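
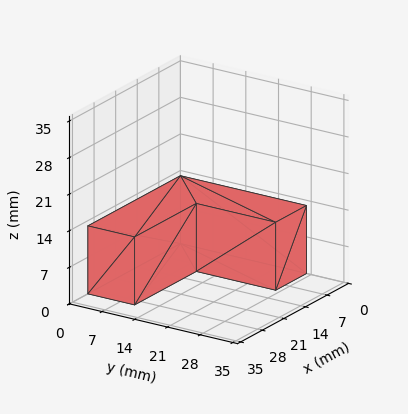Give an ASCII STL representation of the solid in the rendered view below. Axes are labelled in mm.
Reading the render: the shape is an L-shaped prism: outer 30 × 27 mm, arm thicknesses ≈ 10 mm (horizontal) and 10 mm (vertical), extruded 13 mm in z (dimensions read to the nearest mm from the axis ticks). For the STL, each face is triangulated and given an outward normal.

solid part
  facet normal 0.0000 0.0000 -1.0000
    outer loop
      vertex 30.000 10.000 0.000
      vertex 30.000 0.000 0.000
      vertex 0.000 0.000 0.000
    endloop
  endfacet
  facet normal 0.0000 0.0000 -1.0000
    outer loop
      vertex 10.000 10.000 0.000
      vertex 30.000 10.000 0.000
      vertex 0.000 0.000 0.000
    endloop
  endfacet
  facet normal 0.0000 0.0000 -1.0000
    outer loop
      vertex 10.000 27.000 0.000
      vertex 10.000 10.000 0.000
      vertex 0.000 0.000 0.000
    endloop
  endfacet
  facet normal 0.0000 0.0000 -1.0000
    outer loop
      vertex 0.000 27.000 0.000
      vertex 10.000 27.000 0.000
      vertex 0.000 0.000 0.000
    endloop
  endfacet
  facet normal 0.0000 0.0000 1.0000
    outer loop
      vertex 0.000 0.000 13.000
      vertex 30.000 0.000 13.000
      vertex 30.000 10.000 13.000
    endloop
  endfacet
  facet normal 0.0000 0.0000 1.0000
    outer loop
      vertex 0.000 0.000 13.000
      vertex 30.000 10.000 13.000
      vertex 10.000 10.000 13.000
    endloop
  endfacet
  facet normal 0.0000 0.0000 1.0000
    outer loop
      vertex 0.000 0.000 13.000
      vertex 10.000 10.000 13.000
      vertex 10.000 27.000 13.000
    endloop
  endfacet
  facet normal 0.0000 0.0000 1.0000
    outer loop
      vertex 0.000 0.000 13.000
      vertex 10.000 27.000 13.000
      vertex 0.000 27.000 13.000
    endloop
  endfacet
  facet normal 0.0000 -1.0000 0.0000
    outer loop
      vertex 0.000 0.000 0.000
      vertex 30.000 0.000 0.000
      vertex 30.000 0.000 13.000
    endloop
  endfacet
  facet normal 0.0000 -1.0000 0.0000
    outer loop
      vertex 0.000 0.000 0.000
      vertex 30.000 0.000 13.000
      vertex 0.000 0.000 13.000
    endloop
  endfacet
  facet normal 1.0000 0.0000 0.0000
    outer loop
      vertex 30.000 0.000 0.000
      vertex 30.000 10.000 0.000
      vertex 30.000 10.000 13.000
    endloop
  endfacet
  facet normal 1.0000 0.0000 0.0000
    outer loop
      vertex 30.000 0.000 0.000
      vertex 30.000 10.000 13.000
      vertex 30.000 0.000 13.000
    endloop
  endfacet
  facet normal 0.0000 1.0000 0.0000
    outer loop
      vertex 30.000 10.000 0.000
      vertex 10.000 10.000 0.000
      vertex 10.000 10.000 13.000
    endloop
  endfacet
  facet normal 0.0000 1.0000 0.0000
    outer loop
      vertex 30.000 10.000 0.000
      vertex 10.000 10.000 13.000
      vertex 30.000 10.000 13.000
    endloop
  endfacet
  facet normal 1.0000 0.0000 0.0000
    outer loop
      vertex 10.000 10.000 0.000
      vertex 10.000 27.000 0.000
      vertex 10.000 27.000 13.000
    endloop
  endfacet
  facet normal 1.0000 0.0000 0.0000
    outer loop
      vertex 10.000 10.000 0.000
      vertex 10.000 27.000 13.000
      vertex 10.000 10.000 13.000
    endloop
  endfacet
  facet normal 0.0000 1.0000 0.0000
    outer loop
      vertex 10.000 27.000 0.000
      vertex 0.000 27.000 0.000
      vertex 0.000 27.000 13.000
    endloop
  endfacet
  facet normal 0.0000 1.0000 0.0000
    outer loop
      vertex 10.000 27.000 0.000
      vertex 0.000 27.000 13.000
      vertex 10.000 27.000 13.000
    endloop
  endfacet
  facet normal -1.0000 0.0000 0.0000
    outer loop
      vertex 0.000 27.000 0.000
      vertex 0.000 0.000 0.000
      vertex 0.000 0.000 13.000
    endloop
  endfacet
  facet normal -1.0000 0.0000 0.0000
    outer loop
      vertex 0.000 27.000 0.000
      vertex 0.000 0.000 13.000
      vertex 0.000 27.000 13.000
    endloop
  endfacet
endsolid part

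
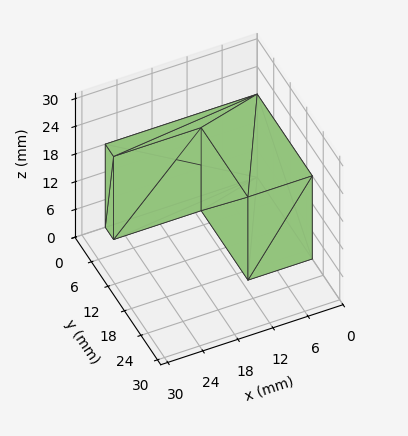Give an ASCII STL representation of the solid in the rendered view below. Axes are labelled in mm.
Reading the render: the shape is an L-shaped prism: outer 26 × 20 mm, arm thicknesses ≈ 3 mm (horizontal) and 11 mm (vertical), extruded 18 mm in z (dimensions read to the nearest mm from the axis ticks). For the STL, each face is triangulated and given an outward normal.

solid part
  facet normal 0.0000 0.0000 -1.0000
    outer loop
      vertex 26.00 3.00 0.00
      vertex 26.00 0.00 0.00
      vertex 0.00 0.00 0.00
    endloop
  endfacet
  facet normal 0.0000 0.0000 -1.0000
    outer loop
      vertex 11.00 3.00 0.00
      vertex 26.00 3.00 0.00
      vertex 0.00 0.00 0.00
    endloop
  endfacet
  facet normal 0.0000 0.0000 -1.0000
    outer loop
      vertex 11.00 20.00 0.00
      vertex 11.00 3.00 0.00
      vertex 0.00 0.00 0.00
    endloop
  endfacet
  facet normal 0.0000 0.0000 -1.0000
    outer loop
      vertex 0.00 20.00 0.00
      vertex 11.00 20.00 0.00
      vertex 0.00 0.00 0.00
    endloop
  endfacet
  facet normal 0.0000 0.0000 1.0000
    outer loop
      vertex 0.00 0.00 18.00
      vertex 26.00 0.00 18.00
      vertex 26.00 3.00 18.00
    endloop
  endfacet
  facet normal 0.0000 0.0000 1.0000
    outer loop
      vertex 0.00 0.00 18.00
      vertex 26.00 3.00 18.00
      vertex 11.00 3.00 18.00
    endloop
  endfacet
  facet normal 0.0000 0.0000 1.0000
    outer loop
      vertex 0.00 0.00 18.00
      vertex 11.00 3.00 18.00
      vertex 11.00 20.00 18.00
    endloop
  endfacet
  facet normal 0.0000 0.0000 1.0000
    outer loop
      vertex 0.00 0.00 18.00
      vertex 11.00 20.00 18.00
      vertex 0.00 20.00 18.00
    endloop
  endfacet
  facet normal 0.0000 -1.0000 0.0000
    outer loop
      vertex 0.00 0.00 0.00
      vertex 26.00 0.00 0.00
      vertex 26.00 0.00 18.00
    endloop
  endfacet
  facet normal 0.0000 -1.0000 0.0000
    outer loop
      vertex 0.00 0.00 0.00
      vertex 26.00 0.00 18.00
      vertex 0.00 0.00 18.00
    endloop
  endfacet
  facet normal 1.0000 0.0000 0.0000
    outer loop
      vertex 26.00 0.00 0.00
      vertex 26.00 3.00 0.00
      vertex 26.00 3.00 18.00
    endloop
  endfacet
  facet normal 1.0000 0.0000 0.0000
    outer loop
      vertex 26.00 0.00 0.00
      vertex 26.00 3.00 18.00
      vertex 26.00 0.00 18.00
    endloop
  endfacet
  facet normal 0.0000 1.0000 0.0000
    outer loop
      vertex 26.00 3.00 0.00
      vertex 11.00 3.00 0.00
      vertex 11.00 3.00 18.00
    endloop
  endfacet
  facet normal 0.0000 1.0000 0.0000
    outer loop
      vertex 26.00 3.00 0.00
      vertex 11.00 3.00 18.00
      vertex 26.00 3.00 18.00
    endloop
  endfacet
  facet normal 1.0000 0.0000 0.0000
    outer loop
      vertex 11.00 3.00 0.00
      vertex 11.00 20.00 0.00
      vertex 11.00 20.00 18.00
    endloop
  endfacet
  facet normal 1.0000 0.0000 0.0000
    outer loop
      vertex 11.00 3.00 0.00
      vertex 11.00 20.00 18.00
      vertex 11.00 3.00 18.00
    endloop
  endfacet
  facet normal 0.0000 1.0000 0.0000
    outer loop
      vertex 11.00 20.00 0.00
      vertex 0.00 20.00 0.00
      vertex 0.00 20.00 18.00
    endloop
  endfacet
  facet normal 0.0000 1.0000 0.0000
    outer loop
      vertex 11.00 20.00 0.00
      vertex 0.00 20.00 18.00
      vertex 11.00 20.00 18.00
    endloop
  endfacet
  facet normal -1.0000 0.0000 0.0000
    outer loop
      vertex 0.00 20.00 0.00
      vertex 0.00 0.00 0.00
      vertex 0.00 0.00 18.00
    endloop
  endfacet
  facet normal -1.0000 0.0000 0.0000
    outer loop
      vertex 0.00 20.00 0.00
      vertex 0.00 0.00 18.00
      vertex 0.00 20.00 18.00
    endloop
  endfacet
endsolid part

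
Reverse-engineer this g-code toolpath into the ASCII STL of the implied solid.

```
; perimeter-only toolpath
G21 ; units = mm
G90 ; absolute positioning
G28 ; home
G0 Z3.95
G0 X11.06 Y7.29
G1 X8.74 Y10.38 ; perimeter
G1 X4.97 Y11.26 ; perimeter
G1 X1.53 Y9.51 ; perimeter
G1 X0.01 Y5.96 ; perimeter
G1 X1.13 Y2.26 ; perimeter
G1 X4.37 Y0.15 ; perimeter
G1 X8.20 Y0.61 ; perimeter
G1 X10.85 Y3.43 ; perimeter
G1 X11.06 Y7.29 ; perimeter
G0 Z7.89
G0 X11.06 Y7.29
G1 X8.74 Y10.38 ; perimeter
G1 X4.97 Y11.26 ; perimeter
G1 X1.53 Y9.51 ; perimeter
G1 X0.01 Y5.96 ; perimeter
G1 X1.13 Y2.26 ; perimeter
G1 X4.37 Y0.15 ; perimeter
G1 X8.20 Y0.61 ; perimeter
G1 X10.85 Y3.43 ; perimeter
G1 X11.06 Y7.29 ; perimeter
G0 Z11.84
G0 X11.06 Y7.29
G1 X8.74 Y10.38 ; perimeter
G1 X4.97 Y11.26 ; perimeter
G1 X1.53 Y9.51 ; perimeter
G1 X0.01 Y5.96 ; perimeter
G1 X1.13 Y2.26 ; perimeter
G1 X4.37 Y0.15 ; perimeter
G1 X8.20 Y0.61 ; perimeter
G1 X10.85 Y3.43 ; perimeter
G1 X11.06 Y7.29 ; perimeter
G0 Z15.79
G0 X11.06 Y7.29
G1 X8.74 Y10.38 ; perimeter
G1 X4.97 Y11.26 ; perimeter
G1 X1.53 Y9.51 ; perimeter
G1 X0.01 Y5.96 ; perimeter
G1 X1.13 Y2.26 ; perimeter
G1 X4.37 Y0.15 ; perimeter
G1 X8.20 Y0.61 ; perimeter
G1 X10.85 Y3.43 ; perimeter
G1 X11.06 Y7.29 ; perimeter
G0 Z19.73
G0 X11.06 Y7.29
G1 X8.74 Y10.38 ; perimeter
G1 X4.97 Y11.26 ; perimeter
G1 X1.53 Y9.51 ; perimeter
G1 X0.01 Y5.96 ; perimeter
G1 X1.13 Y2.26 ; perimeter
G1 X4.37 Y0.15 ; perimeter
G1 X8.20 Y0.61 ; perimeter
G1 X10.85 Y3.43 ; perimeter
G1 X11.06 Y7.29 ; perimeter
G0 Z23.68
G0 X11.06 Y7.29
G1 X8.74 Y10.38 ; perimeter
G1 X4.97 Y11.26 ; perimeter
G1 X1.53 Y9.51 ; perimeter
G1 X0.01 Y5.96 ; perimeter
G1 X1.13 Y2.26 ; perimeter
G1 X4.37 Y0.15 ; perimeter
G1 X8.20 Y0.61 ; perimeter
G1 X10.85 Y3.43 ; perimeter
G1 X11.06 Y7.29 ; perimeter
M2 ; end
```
solid part
  facet normal 0.0000 0.0000 -1.0000
    outer loop
      vertex 4.97 11.26 0.00
      vertex 8.74 10.38 0.00
      vertex 11.06 7.29 0.00
    endloop
  endfacet
  facet normal 0.0000 0.0000 -1.0000
    outer loop
      vertex 1.53 9.51 0.00
      vertex 4.97 11.26 0.00
      vertex 11.06 7.29 0.00
    endloop
  endfacet
  facet normal 0.0000 0.0000 -1.0000
    outer loop
      vertex 0.01 5.96 0.00
      vertex 1.53 9.51 0.00
      vertex 11.06 7.29 0.00
    endloop
  endfacet
  facet normal 0.0000 0.0000 -1.0000
    outer loop
      vertex 1.13 2.26 0.00
      vertex 0.01 5.96 0.00
      vertex 11.06 7.29 0.00
    endloop
  endfacet
  facet normal 0.0000 0.0000 -1.0000
    outer loop
      vertex 4.37 0.15 0.00
      vertex 1.13 2.26 0.00
      vertex 11.06 7.29 0.00
    endloop
  endfacet
  facet normal 0.0000 0.0000 -1.0000
    outer loop
      vertex 8.20 0.61 0.00
      vertex 4.37 0.15 0.00
      vertex 11.06 7.29 0.00
    endloop
  endfacet
  facet normal 0.0000 0.0000 -1.0000
    outer loop
      vertex 10.85 3.43 0.00
      vertex 8.20 0.61 0.00
      vertex 11.06 7.29 0.00
    endloop
  endfacet
  facet normal 0.0000 0.0000 1.0000
    outer loop
      vertex 11.06 7.29 23.68
      vertex 8.74 10.38 23.68
      vertex 4.97 11.26 23.68
    endloop
  endfacet
  facet normal 0.0000 0.0000 1.0000
    outer loop
      vertex 11.06 7.29 23.68
      vertex 4.97 11.26 23.68
      vertex 1.53 9.51 23.68
    endloop
  endfacet
  facet normal 0.0000 0.0000 1.0000
    outer loop
      vertex 11.06 7.29 23.68
      vertex 1.53 9.51 23.68
      vertex 0.01 5.96 23.68
    endloop
  endfacet
  facet normal 0.0000 0.0000 1.0000
    outer loop
      vertex 11.06 7.29 23.68
      vertex 0.01 5.96 23.68
      vertex 1.13 2.26 23.68
    endloop
  endfacet
  facet normal 0.0000 0.0000 1.0000
    outer loop
      vertex 11.06 7.29 23.68
      vertex 1.13 2.26 23.68
      vertex 4.37 0.15 23.68
    endloop
  endfacet
  facet normal 0.0000 0.0000 1.0000
    outer loop
      vertex 11.06 7.29 23.68
      vertex 4.37 0.15 23.68
      vertex 8.20 0.61 23.68
    endloop
  endfacet
  facet normal 0.0000 0.0000 1.0000
    outer loop
      vertex 11.06 7.29 23.68
      vertex 8.20 0.61 23.68
      vertex 10.85 3.43 23.68
    endloop
  endfacet
  facet normal 0.7997 0.6004 0.0000
    outer loop
      vertex 11.06 7.29 0.00
      vertex 8.74 10.38 0.00
      vertex 8.74 10.38 23.68
    endloop
  endfacet
  facet normal 0.7997 0.6004 0.0000
    outer loop
      vertex 11.06 7.29 0.00
      vertex 8.74 10.38 23.68
      vertex 11.06 7.29 23.68
    endloop
  endfacet
  facet normal 0.2273 0.9738 0.0000
    outer loop
      vertex 8.74 10.38 0.00
      vertex 4.97 11.26 0.00
      vertex 4.97 11.26 23.68
    endloop
  endfacet
  facet normal 0.2273 0.9738 0.0000
    outer loop
      vertex 8.74 10.38 0.00
      vertex 4.97 11.26 23.68
      vertex 8.74 10.38 23.68
    endloop
  endfacet
  facet normal -0.4534 0.8913 0.0000
    outer loop
      vertex 4.97 11.26 0.00
      vertex 1.53 9.51 0.00
      vertex 1.53 9.51 23.68
    endloop
  endfacet
  facet normal -0.4534 0.8913 0.0000
    outer loop
      vertex 4.97 11.26 0.00
      vertex 1.53 9.51 23.68
      vertex 4.97 11.26 23.68
    endloop
  endfacet
  facet normal -0.9193 0.3936 0.0000
    outer loop
      vertex 1.53 9.51 0.00
      vertex 0.01 5.96 0.00
      vertex 0.01 5.96 23.68
    endloop
  endfacet
  facet normal -0.9193 0.3936 0.0000
    outer loop
      vertex 1.53 9.51 0.00
      vertex 0.01 5.96 23.68
      vertex 1.53 9.51 23.68
    endloop
  endfacet
  facet normal -0.9571 -0.2897 0.0000
    outer loop
      vertex 0.01 5.96 0.00
      vertex 1.13 2.26 0.00
      vertex 1.13 2.26 23.68
    endloop
  endfacet
  facet normal -0.9571 -0.2897 0.0000
    outer loop
      vertex 0.01 5.96 0.00
      vertex 1.13 2.26 23.68
      vertex 0.01 5.96 23.68
    endloop
  endfacet
  facet normal -0.5457 -0.8380 0.0000
    outer loop
      vertex 1.13 2.26 0.00
      vertex 4.37 0.15 0.00
      vertex 4.37 0.15 23.68
    endloop
  endfacet
  facet normal -0.5457 -0.8380 0.0000
    outer loop
      vertex 1.13 2.26 0.00
      vertex 4.37 0.15 23.68
      vertex 1.13 2.26 23.68
    endloop
  endfacet
  facet normal 0.1192 -0.9929 0.0000
    outer loop
      vertex 4.37 0.15 0.00
      vertex 8.20 0.61 0.00
      vertex 8.20 0.61 23.68
    endloop
  endfacet
  facet normal 0.1192 -0.9929 0.0000
    outer loop
      vertex 4.37 0.15 0.00
      vertex 8.20 0.61 23.68
      vertex 4.37 0.15 23.68
    endloop
  endfacet
  facet normal 0.7287 -0.6848 0.0000
    outer loop
      vertex 8.20 0.61 0.00
      vertex 10.85 3.43 0.00
      vertex 10.85 3.43 23.68
    endloop
  endfacet
  facet normal 0.7287 -0.6848 0.0000
    outer loop
      vertex 8.20 0.61 0.00
      vertex 10.85 3.43 23.68
      vertex 8.20 0.61 23.68
    endloop
  endfacet
  facet normal 0.9985 -0.0543 0.0000
    outer loop
      vertex 10.85 3.43 0.00
      vertex 11.06 7.29 0.00
      vertex 11.06 7.29 23.68
    endloop
  endfacet
  facet normal 0.9985 -0.0543 0.0000
    outer loop
      vertex 10.85 3.43 0.00
      vertex 11.06 7.29 23.68
      vertex 10.85 3.43 23.68
    endloop
  endfacet
endsolid part

The G0 Z moves step by Δz≈3.95 mm. Every layer's G1 loop is the same polygon, so the solid is a straight extrusion of it from z=0 to z≈23.7. Closing with flat bottom and top caps and triangulating gives 32 facets — a regular 9-sided prism (a cylinder approximated with 9 flat sides), circumscribed radius ≈ 5.65 mm, height ≈ 23.7 mm.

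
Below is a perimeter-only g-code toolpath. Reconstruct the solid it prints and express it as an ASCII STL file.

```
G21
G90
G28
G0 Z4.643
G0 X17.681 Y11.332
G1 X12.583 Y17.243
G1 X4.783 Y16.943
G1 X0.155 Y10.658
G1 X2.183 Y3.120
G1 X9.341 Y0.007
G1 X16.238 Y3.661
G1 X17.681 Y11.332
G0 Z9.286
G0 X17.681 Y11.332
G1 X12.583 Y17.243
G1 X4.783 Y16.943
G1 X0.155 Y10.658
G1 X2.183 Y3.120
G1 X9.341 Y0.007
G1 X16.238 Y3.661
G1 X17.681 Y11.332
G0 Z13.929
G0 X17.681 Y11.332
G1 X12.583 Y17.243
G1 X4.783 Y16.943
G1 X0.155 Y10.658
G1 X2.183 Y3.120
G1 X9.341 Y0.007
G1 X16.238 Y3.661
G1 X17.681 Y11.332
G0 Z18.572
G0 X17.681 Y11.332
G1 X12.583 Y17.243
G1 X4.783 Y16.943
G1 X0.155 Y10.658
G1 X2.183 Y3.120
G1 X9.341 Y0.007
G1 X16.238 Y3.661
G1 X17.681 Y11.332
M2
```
solid part
  facet normal 0.0000 0.0000 -1.0000
    outer loop
      vertex 4.783 16.943 0.000
      vertex 12.583 17.243 0.000
      vertex 17.681 11.332 0.000
    endloop
  endfacet
  facet normal 0.0000 0.0000 -1.0000
    outer loop
      vertex 0.155 10.658 0.000
      vertex 4.783 16.943 0.000
      vertex 17.681 11.332 0.000
    endloop
  endfacet
  facet normal 0.0000 0.0000 -1.0000
    outer loop
      vertex 2.183 3.120 0.000
      vertex 0.155 10.658 0.000
      vertex 17.681 11.332 0.000
    endloop
  endfacet
  facet normal 0.0000 0.0000 -1.0000
    outer loop
      vertex 9.341 0.007 0.000
      vertex 2.183 3.120 0.000
      vertex 17.681 11.332 0.000
    endloop
  endfacet
  facet normal 0.0000 0.0000 -1.0000
    outer loop
      vertex 16.238 3.661 0.000
      vertex 9.341 0.007 0.000
      vertex 17.681 11.332 0.000
    endloop
  endfacet
  facet normal 0.0000 0.0000 1.0000
    outer loop
      vertex 17.681 11.332 18.572
      vertex 12.583 17.243 18.572
      vertex 4.783 16.943 18.572
    endloop
  endfacet
  facet normal 0.0000 0.0000 1.0000
    outer loop
      vertex 17.681 11.332 18.572
      vertex 4.783 16.943 18.572
      vertex 0.155 10.658 18.572
    endloop
  endfacet
  facet normal 0.0000 0.0000 1.0000
    outer loop
      vertex 17.681 11.332 18.572
      vertex 0.155 10.658 18.572
      vertex 2.183 3.120 18.572
    endloop
  endfacet
  facet normal 0.0000 0.0000 1.0000
    outer loop
      vertex 17.681 11.332 18.572
      vertex 2.183 3.120 18.572
      vertex 9.341 0.007 18.572
    endloop
  endfacet
  facet normal 0.0000 0.0000 1.0000
    outer loop
      vertex 17.681 11.332 18.572
      vertex 9.341 0.007 18.572
      vertex 16.238 3.661 18.572
    endloop
  endfacet
  facet normal 0.7573 0.6531 0.0000
    outer loop
      vertex 17.681 11.332 0.000
      vertex 12.583 17.243 0.000
      vertex 12.583 17.243 18.572
    endloop
  endfacet
  facet normal 0.7573 0.6531 0.0000
    outer loop
      vertex 17.681 11.332 0.000
      vertex 12.583 17.243 18.572
      vertex 17.681 11.332 18.572
    endloop
  endfacet
  facet normal -0.0384 0.9993 0.0000
    outer loop
      vertex 12.583 17.243 0.000
      vertex 4.783 16.943 0.000
      vertex 4.783 16.943 18.572
    endloop
  endfacet
  facet normal -0.0384 0.9993 0.0000
    outer loop
      vertex 12.583 17.243 0.000
      vertex 4.783 16.943 18.572
      vertex 12.583 17.243 18.572
    endloop
  endfacet
  facet normal -0.8052 0.5929 0.0000
    outer loop
      vertex 4.783 16.943 0.000
      vertex 0.155 10.658 0.000
      vertex 0.155 10.658 18.572
    endloop
  endfacet
  facet normal -0.8052 0.5929 0.0000
    outer loop
      vertex 4.783 16.943 0.000
      vertex 0.155 10.658 18.572
      vertex 4.783 16.943 18.572
    endloop
  endfacet
  facet normal -0.9657 -0.2598 0.0000
    outer loop
      vertex 0.155 10.658 0.000
      vertex 2.183 3.120 0.000
      vertex 2.183 3.120 18.572
    endloop
  endfacet
  facet normal -0.9657 -0.2598 0.0000
    outer loop
      vertex 0.155 10.658 0.000
      vertex 2.183 3.120 18.572
      vertex 0.155 10.658 18.572
    endloop
  endfacet
  facet normal -0.3988 -0.9170 0.0000
    outer loop
      vertex 2.183 3.120 0.000
      vertex 9.341 0.007 0.000
      vertex 9.341 0.007 18.572
    endloop
  endfacet
  facet normal -0.3988 -0.9170 0.0000
    outer loop
      vertex 2.183 3.120 0.000
      vertex 9.341 0.007 18.572
      vertex 2.183 3.120 18.572
    endloop
  endfacet
  facet normal 0.4682 -0.8836 0.0000
    outer loop
      vertex 9.341 0.007 0.000
      vertex 16.238 3.661 0.000
      vertex 16.238 3.661 18.572
    endloop
  endfacet
  facet normal 0.4682 -0.8836 0.0000
    outer loop
      vertex 9.341 0.007 0.000
      vertex 16.238 3.661 18.572
      vertex 9.341 0.007 18.572
    endloop
  endfacet
  facet normal 0.9828 -0.1849 0.0000
    outer loop
      vertex 16.238 3.661 0.000
      vertex 17.681 11.332 0.000
      vertex 17.681 11.332 18.572
    endloop
  endfacet
  facet normal 0.9828 -0.1849 0.0000
    outer loop
      vertex 16.238 3.661 0.000
      vertex 17.681 11.332 18.572
      vertex 16.238 3.661 18.572
    endloop
  endfacet
endsolid part

The G0 Z moves step by Δz≈4.643 mm. Every layer's G1 loop is the same polygon, so the solid is a straight extrusion of it from z=0 to z≈18.6. Closing with flat bottom and top caps and triangulating gives 24 facets — a regular 7-sided prism (a cylinder approximated with 7 flat sides), circumscribed radius ≈ 8.99 mm, height ≈ 18.6 mm.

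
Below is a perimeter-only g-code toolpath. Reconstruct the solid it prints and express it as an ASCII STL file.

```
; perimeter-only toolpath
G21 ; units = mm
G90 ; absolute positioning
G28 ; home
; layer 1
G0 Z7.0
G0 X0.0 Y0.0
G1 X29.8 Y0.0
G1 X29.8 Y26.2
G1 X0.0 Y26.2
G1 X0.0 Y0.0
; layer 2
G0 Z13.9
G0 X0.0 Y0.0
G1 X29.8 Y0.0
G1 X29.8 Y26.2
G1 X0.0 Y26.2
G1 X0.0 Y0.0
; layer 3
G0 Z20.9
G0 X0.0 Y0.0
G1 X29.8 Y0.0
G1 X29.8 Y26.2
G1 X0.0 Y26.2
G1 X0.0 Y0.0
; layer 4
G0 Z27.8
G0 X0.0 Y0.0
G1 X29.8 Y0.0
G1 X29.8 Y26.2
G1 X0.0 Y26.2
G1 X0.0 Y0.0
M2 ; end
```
solid part
  facet normal 0.0000 0.0000 -1.0000
    outer loop
      vertex 29.8 26.2 0.0
      vertex 29.8 0.0 0.0
      vertex 0.0 0.0 0.0
    endloop
  endfacet
  facet normal 0.0000 0.0000 -1.0000
    outer loop
      vertex 0.0 26.2 0.0
      vertex 29.8 26.2 0.0
      vertex 0.0 0.0 0.0
    endloop
  endfacet
  facet normal 0.0000 0.0000 1.0000
    outer loop
      vertex 0.0 0.0 27.8
      vertex 29.8 0.0 27.8
      vertex 29.8 26.2 27.8
    endloop
  endfacet
  facet normal 0.0000 0.0000 1.0000
    outer loop
      vertex 0.0 0.0 27.8
      vertex 29.8 26.2 27.8
      vertex 0.0 26.2 27.8
    endloop
  endfacet
  facet normal 0.0000 -1.0000 0.0000
    outer loop
      vertex 0.0 0.0 0.0
      vertex 29.8 0.0 0.0
      vertex 29.8 0.0 27.8
    endloop
  endfacet
  facet normal 0.0000 -1.0000 0.0000
    outer loop
      vertex 0.0 0.0 0.0
      vertex 29.8 0.0 27.8
      vertex 0.0 0.0 27.8
    endloop
  endfacet
  facet normal 0.0000 1.0000 0.0000
    outer loop
      vertex 29.8 26.2 27.8
      vertex 29.8 26.2 0.0
      vertex 0.0 26.2 0.0
    endloop
  endfacet
  facet normal 0.0000 1.0000 0.0000
    outer loop
      vertex 0.0 26.2 27.8
      vertex 29.8 26.2 27.8
      vertex 0.0 26.2 0.0
    endloop
  endfacet
  facet normal -1.0000 0.0000 0.0000
    outer loop
      vertex 0.0 26.2 27.8
      vertex 0.0 26.2 0.0
      vertex 0.0 0.0 0.0
    endloop
  endfacet
  facet normal -1.0000 0.0000 0.0000
    outer loop
      vertex 0.0 0.0 27.8
      vertex 0.0 26.2 27.8
      vertex 0.0 0.0 0.0
    endloop
  endfacet
  facet normal 1.0000 0.0000 0.0000
    outer loop
      vertex 29.8 0.0 0.0
      vertex 29.8 26.2 0.0
      vertex 29.8 26.2 27.8
    endloop
  endfacet
  facet normal 1.0000 0.0000 0.0000
    outer loop
      vertex 29.8 0.0 0.0
      vertex 29.8 26.2 27.8
      vertex 29.8 0.0 27.8
    endloop
  endfacet
endsolid part

The G0 Z moves step by Δz≈7.0 mm. Every layer's G1 loop is the same polygon, so the solid is a straight extrusion of it from z=0 to z≈27.8. Closing with flat bottom and top caps and triangulating gives 12 facets — a rectangular box, roughly 29.8 × 26.2 mm footprint and 27.8 mm tall.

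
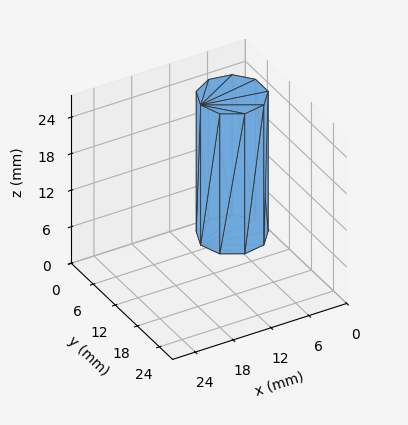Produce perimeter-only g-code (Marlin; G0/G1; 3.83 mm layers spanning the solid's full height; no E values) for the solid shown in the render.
Reading the render: the shape is a regular 9-sided prism (a cylinder approximated with 9 flat sides), circumscribed radius ≈ 5 mm, height ≈ 23 mm (dimensions read to the nearest mm from the axis ticks). For the g-code, the solid's height is divided into equal slices at the stated Δz and each level perimeter traced with G1 moves after a G0 lift.

; perimeter-only toolpath
G21 ; units = mm
G90 ; absolute positioning
G28 ; home
; layer 1
G0 Z3.83
G0 X10.00 Y5.00
G1 X8.83 Y8.21
G1 X5.87 Y9.92
G1 X2.50 Y9.33
G1 X0.30 Y6.71
G1 X0.30 Y3.29
G1 X2.50 Y0.67
G1 X5.87 Y0.08
G1 X8.83 Y1.79
G1 X10.00 Y5.00
; layer 2
G0 Z7.67
G0 X10.00 Y5.00
G1 X8.83 Y8.21
G1 X5.87 Y9.92
G1 X2.50 Y9.33
G1 X0.30 Y6.71
G1 X0.30 Y3.29
G1 X2.50 Y0.67
G1 X5.87 Y0.08
G1 X8.83 Y1.79
G1 X10.00 Y5.00
; layer 3
G0 Z11.50
G0 X10.00 Y5.00
G1 X8.83 Y8.21
G1 X5.87 Y9.92
G1 X2.50 Y9.33
G1 X0.30 Y6.71
G1 X0.30 Y3.29
G1 X2.50 Y0.67
G1 X5.87 Y0.08
G1 X8.83 Y1.79
G1 X10.00 Y5.00
; layer 4
G0 Z15.33
G0 X10.00 Y5.00
G1 X8.83 Y8.21
G1 X5.87 Y9.92
G1 X2.50 Y9.33
G1 X0.30 Y6.71
G1 X0.30 Y3.29
G1 X2.50 Y0.67
G1 X5.87 Y0.08
G1 X8.83 Y1.79
G1 X10.00 Y5.00
; layer 5
G0 Z19.17
G0 X10.00 Y5.00
G1 X8.83 Y8.21
G1 X5.87 Y9.92
G1 X2.50 Y9.33
G1 X0.30 Y6.71
G1 X0.30 Y3.29
G1 X2.50 Y0.67
G1 X5.87 Y0.08
G1 X8.83 Y1.79
G1 X10.00 Y5.00
; layer 6
G0 Z23.00
G0 X10.00 Y5.00
G1 X8.83 Y8.21
G1 X5.87 Y9.92
G1 X2.50 Y9.33
G1 X0.30 Y6.71
G1 X0.30 Y3.29
G1 X2.50 Y0.67
G1 X5.87 Y0.08
G1 X8.83 Y1.79
G1 X10.00 Y5.00
M2 ; end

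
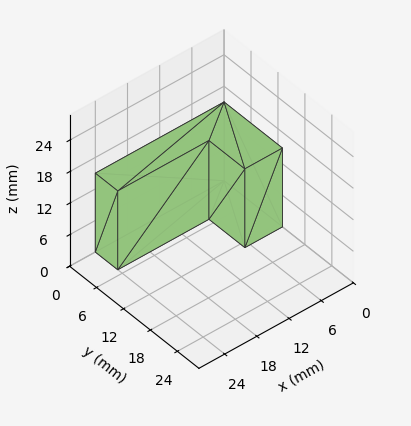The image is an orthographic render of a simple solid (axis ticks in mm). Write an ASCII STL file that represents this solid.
Reading the render: the shape is an L-shaped prism: outer 24 × 13 mm, arm thicknesses ≈ 5 mm (horizontal) and 7 mm (vertical), extruded 15 mm in z (dimensions read to the nearest mm from the axis ticks). For the STL, each face is triangulated and given an outward normal.

solid part
  facet normal 0.0000 0.0000 -1.0000
    outer loop
      vertex 24.00 5.00 0.00
      vertex 24.00 0.00 0.00
      vertex 0.00 0.00 0.00
    endloop
  endfacet
  facet normal 0.0000 0.0000 -1.0000
    outer loop
      vertex 7.00 5.00 0.00
      vertex 24.00 5.00 0.00
      vertex 0.00 0.00 0.00
    endloop
  endfacet
  facet normal 0.0000 0.0000 -1.0000
    outer loop
      vertex 7.00 13.00 0.00
      vertex 7.00 5.00 0.00
      vertex 0.00 0.00 0.00
    endloop
  endfacet
  facet normal 0.0000 0.0000 -1.0000
    outer loop
      vertex 0.00 13.00 0.00
      vertex 7.00 13.00 0.00
      vertex 0.00 0.00 0.00
    endloop
  endfacet
  facet normal 0.0000 0.0000 1.0000
    outer loop
      vertex 0.00 0.00 15.00
      vertex 24.00 0.00 15.00
      vertex 24.00 5.00 15.00
    endloop
  endfacet
  facet normal 0.0000 0.0000 1.0000
    outer loop
      vertex 0.00 0.00 15.00
      vertex 24.00 5.00 15.00
      vertex 7.00 5.00 15.00
    endloop
  endfacet
  facet normal 0.0000 0.0000 1.0000
    outer loop
      vertex 0.00 0.00 15.00
      vertex 7.00 5.00 15.00
      vertex 7.00 13.00 15.00
    endloop
  endfacet
  facet normal 0.0000 0.0000 1.0000
    outer loop
      vertex 0.00 0.00 15.00
      vertex 7.00 13.00 15.00
      vertex 0.00 13.00 15.00
    endloop
  endfacet
  facet normal 0.0000 -1.0000 0.0000
    outer loop
      vertex 0.00 0.00 0.00
      vertex 24.00 0.00 0.00
      vertex 24.00 0.00 15.00
    endloop
  endfacet
  facet normal 0.0000 -1.0000 0.0000
    outer loop
      vertex 0.00 0.00 0.00
      vertex 24.00 0.00 15.00
      vertex 0.00 0.00 15.00
    endloop
  endfacet
  facet normal 1.0000 0.0000 0.0000
    outer loop
      vertex 24.00 0.00 0.00
      vertex 24.00 5.00 0.00
      vertex 24.00 5.00 15.00
    endloop
  endfacet
  facet normal 1.0000 0.0000 0.0000
    outer loop
      vertex 24.00 0.00 0.00
      vertex 24.00 5.00 15.00
      vertex 24.00 0.00 15.00
    endloop
  endfacet
  facet normal 0.0000 1.0000 0.0000
    outer loop
      vertex 24.00 5.00 0.00
      vertex 7.00 5.00 0.00
      vertex 7.00 5.00 15.00
    endloop
  endfacet
  facet normal 0.0000 1.0000 0.0000
    outer loop
      vertex 24.00 5.00 0.00
      vertex 7.00 5.00 15.00
      vertex 24.00 5.00 15.00
    endloop
  endfacet
  facet normal 1.0000 0.0000 0.0000
    outer loop
      vertex 7.00 5.00 0.00
      vertex 7.00 13.00 0.00
      vertex 7.00 13.00 15.00
    endloop
  endfacet
  facet normal 1.0000 0.0000 0.0000
    outer loop
      vertex 7.00 5.00 0.00
      vertex 7.00 13.00 15.00
      vertex 7.00 5.00 15.00
    endloop
  endfacet
  facet normal 0.0000 1.0000 0.0000
    outer loop
      vertex 7.00 13.00 0.00
      vertex 0.00 13.00 0.00
      vertex 0.00 13.00 15.00
    endloop
  endfacet
  facet normal 0.0000 1.0000 0.0000
    outer loop
      vertex 7.00 13.00 0.00
      vertex 0.00 13.00 15.00
      vertex 7.00 13.00 15.00
    endloop
  endfacet
  facet normal -1.0000 0.0000 0.0000
    outer loop
      vertex 0.00 13.00 0.00
      vertex 0.00 0.00 0.00
      vertex 0.00 0.00 15.00
    endloop
  endfacet
  facet normal -1.0000 0.0000 0.0000
    outer loop
      vertex 0.00 13.00 0.00
      vertex 0.00 0.00 15.00
      vertex 0.00 13.00 15.00
    endloop
  endfacet
endsolid part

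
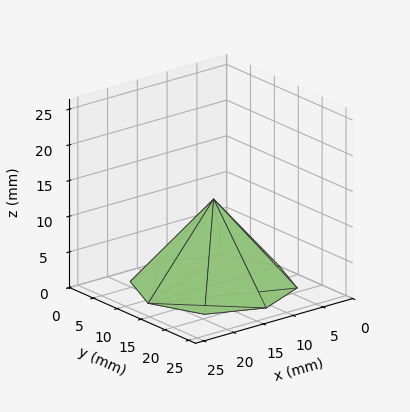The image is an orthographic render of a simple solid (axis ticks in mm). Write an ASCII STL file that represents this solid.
Reading the render: the shape is a regular 8-sided pyramid, base circumscribed radius ≈ 11 mm, apex at z ≈ 12 mm (dimensions read to the nearest mm from the axis ticks). For the STL, each face is triangulated and given an outward normal.

solid part
  facet normal 0.0000 0.0000 -1.0000
    outer loop
      vertex 11.00 22.00 0.00
      vertex 18.78 18.78 0.00
      vertex 22.00 11.00 0.00
    endloop
  endfacet
  facet normal 0.0000 0.0000 -1.0000
    outer loop
      vertex 3.22 18.78 0.00
      vertex 11.00 22.00 0.00
      vertex 22.00 11.00 0.00
    endloop
  endfacet
  facet normal 0.0000 0.0000 -1.0000
    outer loop
      vertex 0.00 11.00 0.00
      vertex 3.22 18.78 0.00
      vertex 22.00 11.00 0.00
    endloop
  endfacet
  facet normal 0.0000 0.0000 -1.0000
    outer loop
      vertex 3.22 3.22 0.00
      vertex 0.00 11.00 0.00
      vertex 22.00 11.00 0.00
    endloop
  endfacet
  facet normal 0.0000 0.0000 -1.0000
    outer loop
      vertex 11.00 0.00 0.00
      vertex 3.22 3.22 0.00
      vertex 22.00 11.00 0.00
    endloop
  endfacet
  facet normal 0.0000 0.0000 -1.0000
    outer loop
      vertex 18.78 3.22 0.00
      vertex 11.00 0.00 0.00
      vertex 22.00 11.00 0.00
    endloop
  endfacet
  facet normal 0.7051 0.2918 0.6463
    outer loop
      vertex 22.00 11.00 0.00
      vertex 18.78 18.78 0.00
      vertex 11.00 11.00 12.00
    endloop
  endfacet
  facet normal 0.2918 0.7051 0.6463
    outer loop
      vertex 18.78 18.78 0.00
      vertex 11.00 22.00 0.00
      vertex 11.00 11.00 12.00
    endloop
  endfacet
  facet normal -0.2918 0.7051 0.6463
    outer loop
      vertex 11.00 22.00 0.00
      vertex 3.22 18.78 0.00
      vertex 11.00 11.00 12.00
    endloop
  endfacet
  facet normal -0.7051 0.2918 0.6463
    outer loop
      vertex 3.22 18.78 0.00
      vertex 0.00 11.00 0.00
      vertex 11.00 11.00 12.00
    endloop
  endfacet
  facet normal -0.7051 -0.2918 0.6463
    outer loop
      vertex 0.00 11.00 0.00
      vertex 3.22 3.22 0.00
      vertex 11.00 11.00 12.00
    endloop
  endfacet
  facet normal -0.2918 -0.7051 0.6463
    outer loop
      vertex 3.22 3.22 0.00
      vertex 11.00 0.00 0.00
      vertex 11.00 11.00 12.00
    endloop
  endfacet
  facet normal 0.2918 -0.7051 0.6463
    outer loop
      vertex 11.00 0.00 0.00
      vertex 18.78 3.22 0.00
      vertex 11.00 11.00 12.00
    endloop
  endfacet
  facet normal 0.7051 -0.2918 0.6463
    outer loop
      vertex 18.78 3.22 0.00
      vertex 22.00 11.00 0.00
      vertex 11.00 11.00 12.00
    endloop
  endfacet
endsolid part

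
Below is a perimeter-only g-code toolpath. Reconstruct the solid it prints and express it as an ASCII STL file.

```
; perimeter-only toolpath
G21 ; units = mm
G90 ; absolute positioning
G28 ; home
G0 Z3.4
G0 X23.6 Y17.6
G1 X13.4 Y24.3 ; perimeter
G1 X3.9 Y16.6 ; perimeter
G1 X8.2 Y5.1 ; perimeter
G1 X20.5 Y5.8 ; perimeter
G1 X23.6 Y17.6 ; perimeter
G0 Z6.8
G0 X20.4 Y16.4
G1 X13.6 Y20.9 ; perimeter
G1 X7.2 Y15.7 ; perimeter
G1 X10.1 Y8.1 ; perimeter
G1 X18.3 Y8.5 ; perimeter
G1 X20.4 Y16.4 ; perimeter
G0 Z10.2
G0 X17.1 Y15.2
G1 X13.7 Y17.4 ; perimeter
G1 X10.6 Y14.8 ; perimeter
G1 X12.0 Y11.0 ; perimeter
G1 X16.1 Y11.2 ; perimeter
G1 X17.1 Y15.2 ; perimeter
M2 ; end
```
solid part
  facet normal 0.0000 0.0000 -1.0000
    outer loop
      vertex 0.5 17.5 0.0
      vertex 13.2 27.8 0.0
      vertex 26.9 18.9 0.0
    endloop
  endfacet
  facet normal 0.0000 0.0000 -1.0000
    outer loop
      vertex 6.3 2.2 0.0
      vertex 0.5 17.5 0.0
      vertex 26.9 18.9 0.0
    endloop
  endfacet
  facet normal 0.0000 0.0000 -1.0000
    outer loop
      vertex 22.7 3.1 0.0
      vertex 6.3 2.2 0.0
      vertex 26.9 18.9 0.0
    endloop
  endfacet
  facet normal 0.4194 0.6456 0.6382
    outer loop
      vertex 26.9 18.9 0.0
      vertex 13.2 27.8 0.0
      vertex 13.9 13.9 13.6
    endloop
  endfacet
  facet normal -0.4856 0.5987 0.6369
    outer loop
      vertex 13.2 27.8 0.0
      vertex 0.5 17.5 0.0
      vertex 13.9 13.9 13.6
    endloop
  endfacet
  facet normal -0.7204 -0.2731 0.6375
    outer loop
      vertex 0.5 17.5 0.0
      vertex 6.3 2.2 0.0
      vertex 13.9 13.9 13.6
    endloop
  endfacet
  facet normal 0.0422 -0.7689 0.6379
    outer loop
      vertex 6.3 2.2 0.0
      vertex 22.7 3.1 0.0
      vertex 13.9 13.9 13.6
    endloop
  endfacet
  facet normal 0.7439 -0.1977 0.6384
    outer loop
      vertex 22.7 3.1 0.0
      vertex 26.9 18.9 0.0
      vertex 13.9 13.9 13.6
    endloop
  endfacet
endsolid part

The G0 Z moves step by Δz≈3.4 mm. The G1 loops shrink linearly with z, so the solid tapers from its base footprint up to z≈13.6. Closing with a flat bottom cap and the tapered top and triangulating gives 8 facets — a regular 5-sided pyramid, base circumscribed radius ≈ 13.9 mm, apex at z ≈ 13.6 mm.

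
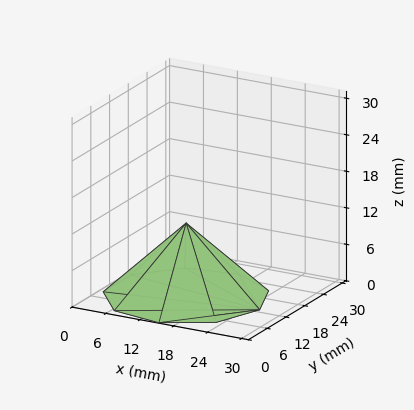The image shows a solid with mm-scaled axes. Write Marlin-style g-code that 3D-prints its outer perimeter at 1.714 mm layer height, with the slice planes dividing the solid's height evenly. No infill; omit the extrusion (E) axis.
Reading the render: the shape is a regular 9-sided pyramid, base circumscribed radius ≈ 13 mm, apex at z ≈ 12 mm (dimensions read to the nearest mm from the axis ticks). For the g-code, the solid's height is divided into equal slices at the stated Δz and each level perimeter traced with G1 moves after a G0 lift.

; perimeter-only toolpath
G21 ; units = mm
G90 ; absolute positioning
G28 ; home
; layer 1
G0 Z1.714
G0 X24.143 Y13.000
G1 X21.536 Y20.162
G1 X14.935 Y23.974
G1 X7.429 Y22.650
G1 X2.529 Y16.811
G1 X2.529 Y9.189
G1 X7.429 Y3.350
G1 X14.935 Y2.026
G1 X21.536 Y5.838
G1 X24.143 Y13.000
; layer 2
G0 Z3.429
G0 X22.286 Y13.000
G1 X20.114 Y18.969
G1 X14.612 Y22.145
G1 X8.357 Y21.041
G1 X4.274 Y16.176
G1 X4.274 Y9.824
G1 X8.357 Y4.959
G1 X14.612 Y3.855
G1 X20.114 Y7.031
G1 X22.286 Y13.000
; layer 3
G0 Z5.143
G0 X20.429 Y13.000
G1 X18.691 Y17.775
G1 X14.290 Y20.316
G1 X9.286 Y19.433
G1 X6.019 Y15.541
G1 X6.019 Y10.459
G1 X9.286 Y6.567
G1 X14.290 Y5.684
G1 X18.691 Y8.225
G1 X20.429 Y13.000
; layer 4
G0 Z6.857
G0 X18.571 Y13.000
G1 X17.268 Y16.581
G1 X13.967 Y18.487
G1 X10.214 Y17.825
G1 X7.765 Y14.905
G1 X7.765 Y11.095
G1 X10.214 Y8.175
G1 X13.967 Y7.513
G1 X17.268 Y9.419
G1 X18.571 Y13.000
; layer 5
G0 Z8.571
G0 X16.714 Y13.000
G1 X15.845 Y15.387
G1 X13.645 Y16.658
G1 X11.143 Y16.217
G1 X9.510 Y14.270
G1 X9.510 Y11.730
G1 X11.143 Y9.783
G1 X13.645 Y9.342
G1 X15.845 Y10.613
G1 X16.714 Y13.000
; layer 6
G0 Z10.286
G0 X14.857 Y13.000
G1 X14.423 Y14.194
G1 X13.322 Y14.829
G1 X12.071 Y14.608
G1 X11.255 Y13.635
G1 X11.255 Y12.365
G1 X12.071 Y11.392
G1 X13.322 Y11.171
G1 X14.423 Y11.806
G1 X14.857 Y13.000
M2 ; end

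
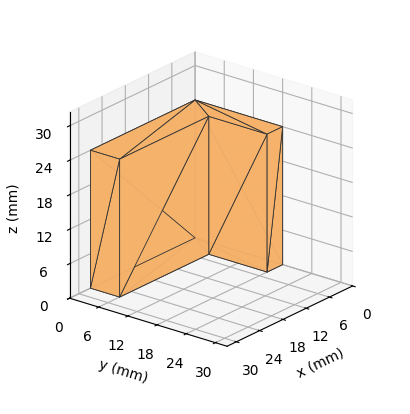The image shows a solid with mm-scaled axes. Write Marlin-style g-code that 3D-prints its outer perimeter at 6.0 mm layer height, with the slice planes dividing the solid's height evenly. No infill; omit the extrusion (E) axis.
Reading the render: the shape is an L-shaped prism: outer 27 × 18 mm, arm thicknesses ≈ 6 mm (horizontal) and 4 mm (vertical), extruded 24 mm in z (dimensions read to the nearest mm from the axis ticks). For the g-code, the solid's height is divided into equal slices at the stated Δz and each level perimeter traced with G1 moves after a G0 lift.

; perimeter-only toolpath
G21 ; units = mm
G90 ; absolute positioning
G28 ; home
; layer 1
G0 Z6.0
G0 X0.0 Y0.0
G1 X27.0 Y0.0
G1 X27.0 Y6.0
G1 X4.0 Y6.0
G1 X4.0 Y18.0
G1 X0.0 Y18.0
G1 X0.0 Y0.0
; layer 2
G0 Z12.0
G0 X0.0 Y0.0
G1 X27.0 Y0.0
G1 X27.0 Y6.0
G1 X4.0 Y6.0
G1 X4.0 Y18.0
G1 X0.0 Y18.0
G1 X0.0 Y0.0
; layer 3
G0 Z18.0
G0 X0.0 Y0.0
G1 X27.0 Y0.0
G1 X27.0 Y6.0
G1 X4.0 Y6.0
G1 X4.0 Y18.0
G1 X0.0 Y18.0
G1 X0.0 Y0.0
; layer 4
G0 Z24.0
G0 X0.0 Y0.0
G1 X27.0 Y0.0
G1 X27.0 Y6.0
G1 X4.0 Y6.0
G1 X4.0 Y18.0
G1 X0.0 Y18.0
G1 X0.0 Y0.0
M2 ; end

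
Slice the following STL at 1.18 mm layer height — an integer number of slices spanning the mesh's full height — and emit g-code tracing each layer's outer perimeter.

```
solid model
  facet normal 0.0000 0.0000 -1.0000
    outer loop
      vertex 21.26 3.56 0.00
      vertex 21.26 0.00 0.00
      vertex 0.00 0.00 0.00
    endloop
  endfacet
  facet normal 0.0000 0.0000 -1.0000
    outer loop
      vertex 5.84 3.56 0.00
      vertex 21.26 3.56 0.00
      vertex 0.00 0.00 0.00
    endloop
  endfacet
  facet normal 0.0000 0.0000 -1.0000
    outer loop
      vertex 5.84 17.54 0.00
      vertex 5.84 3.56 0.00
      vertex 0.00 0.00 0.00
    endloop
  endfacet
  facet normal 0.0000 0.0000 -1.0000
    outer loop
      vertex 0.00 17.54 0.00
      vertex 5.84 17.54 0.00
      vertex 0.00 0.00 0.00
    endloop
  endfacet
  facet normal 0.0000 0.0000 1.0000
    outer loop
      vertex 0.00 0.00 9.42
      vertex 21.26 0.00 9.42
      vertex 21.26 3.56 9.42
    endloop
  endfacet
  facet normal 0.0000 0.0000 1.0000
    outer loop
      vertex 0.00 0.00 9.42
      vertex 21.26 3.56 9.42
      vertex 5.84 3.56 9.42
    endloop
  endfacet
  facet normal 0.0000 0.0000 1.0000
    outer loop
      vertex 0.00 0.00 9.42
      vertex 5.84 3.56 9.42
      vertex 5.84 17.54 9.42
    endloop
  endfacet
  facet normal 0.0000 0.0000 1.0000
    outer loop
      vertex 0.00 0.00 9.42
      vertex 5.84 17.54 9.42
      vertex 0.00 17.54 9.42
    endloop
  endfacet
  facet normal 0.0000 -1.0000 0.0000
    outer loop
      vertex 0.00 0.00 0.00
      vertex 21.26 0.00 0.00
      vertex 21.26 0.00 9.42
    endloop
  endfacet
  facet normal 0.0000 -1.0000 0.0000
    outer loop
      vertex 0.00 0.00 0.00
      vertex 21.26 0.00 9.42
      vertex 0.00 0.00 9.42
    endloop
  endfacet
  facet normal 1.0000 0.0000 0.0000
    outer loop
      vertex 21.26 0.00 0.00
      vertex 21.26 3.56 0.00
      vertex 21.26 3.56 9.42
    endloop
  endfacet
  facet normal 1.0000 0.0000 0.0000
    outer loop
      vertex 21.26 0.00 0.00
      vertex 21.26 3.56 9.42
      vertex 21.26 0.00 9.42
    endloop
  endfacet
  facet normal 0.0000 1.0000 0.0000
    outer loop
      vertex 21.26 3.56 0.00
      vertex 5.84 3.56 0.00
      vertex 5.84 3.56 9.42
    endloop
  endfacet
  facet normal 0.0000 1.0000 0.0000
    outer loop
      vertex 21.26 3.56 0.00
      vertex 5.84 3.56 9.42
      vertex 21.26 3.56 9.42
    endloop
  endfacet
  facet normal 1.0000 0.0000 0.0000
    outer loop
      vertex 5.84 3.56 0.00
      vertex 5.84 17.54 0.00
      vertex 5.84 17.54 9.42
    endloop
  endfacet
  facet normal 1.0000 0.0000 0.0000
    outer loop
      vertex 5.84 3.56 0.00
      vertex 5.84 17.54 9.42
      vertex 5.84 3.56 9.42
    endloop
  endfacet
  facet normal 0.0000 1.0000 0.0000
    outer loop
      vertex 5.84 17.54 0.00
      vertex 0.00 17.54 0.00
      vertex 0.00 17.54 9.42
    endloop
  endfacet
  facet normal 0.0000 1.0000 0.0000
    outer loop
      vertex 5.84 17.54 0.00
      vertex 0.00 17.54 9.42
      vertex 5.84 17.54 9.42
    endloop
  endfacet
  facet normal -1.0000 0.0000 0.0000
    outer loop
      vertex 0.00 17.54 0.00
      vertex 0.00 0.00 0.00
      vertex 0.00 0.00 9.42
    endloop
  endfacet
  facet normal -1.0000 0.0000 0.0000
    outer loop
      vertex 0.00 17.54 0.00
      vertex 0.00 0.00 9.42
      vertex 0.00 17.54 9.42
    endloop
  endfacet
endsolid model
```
; perimeter-only toolpath
G21 ; units = mm
G90 ; absolute positioning
G28 ; home
; layer 1
G0 Z1.18
G0 X0.00 Y0.00
G1 X21.26 Y0.00
G1 X21.26 Y3.56
G1 X5.84 Y3.56
G1 X5.84 Y17.54
G1 X0.00 Y17.54
G1 X0.00 Y0.00
; layer 2
G0 Z2.35
G0 X0.00 Y0.00
G1 X21.26 Y0.00
G1 X21.26 Y3.56
G1 X5.84 Y3.56
G1 X5.84 Y17.54
G1 X0.00 Y17.54
G1 X0.00 Y0.00
; layer 3
G0 Z3.53
G0 X0.00 Y0.00
G1 X21.26 Y0.00
G1 X21.26 Y3.56
G1 X5.84 Y3.56
G1 X5.84 Y17.54
G1 X0.00 Y17.54
G1 X0.00 Y0.00
; layer 4
G0 Z4.71
G0 X0.00 Y0.00
G1 X21.26 Y0.00
G1 X21.26 Y3.56
G1 X5.84 Y3.56
G1 X5.84 Y17.54
G1 X0.00 Y17.54
G1 X0.00 Y0.00
; layer 5
G0 Z5.89
G0 X0.00 Y0.00
G1 X21.26 Y0.00
G1 X21.26 Y3.56
G1 X5.84 Y3.56
G1 X5.84 Y17.54
G1 X0.00 Y17.54
G1 X0.00 Y0.00
; layer 6
G0 Z7.06
G0 X0.00 Y0.00
G1 X21.26 Y0.00
G1 X21.26 Y3.56
G1 X5.84 Y3.56
G1 X5.84 Y17.54
G1 X0.00 Y17.54
G1 X0.00 Y0.00
; layer 7
G0 Z8.24
G0 X0.00 Y0.00
G1 X21.26 Y0.00
G1 X21.26 Y3.56
G1 X5.84 Y3.56
G1 X5.84 Y17.54
G1 X0.00 Y17.54
G1 X0.00 Y0.00
; layer 8
G0 Z9.42
G0 X0.00 Y0.00
G1 X21.26 Y0.00
G1 X21.26 Y3.56
G1 X5.84 Y3.56
G1 X5.84 Y17.54
G1 X0.00 Y17.54
G1 X0.00 Y0.00
M2 ; end

The solid is an L-shaped prism: outer 21.3 × 17.5 mm, arm thicknesses ≈ 3.56 mm (horizontal) and 5.84 mm (vertical), extruded 9.42 mm in z. Slicing at Δz = 1.18 mm — 8 equal slices spanning the solid's height, so layer i sits at z = i·h/8 — gives 8 non-empty perimeters. Each is a 6-segment closed polygon; G0 lifts to the layer z and rapids to the start vertex, then G1 traces the edges.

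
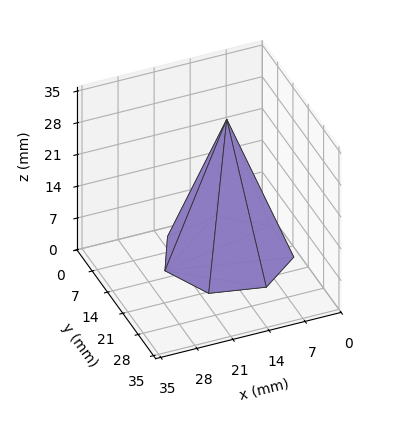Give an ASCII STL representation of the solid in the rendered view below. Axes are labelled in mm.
Reading the render: the shape is a regular 7-sided pyramid, base circumscribed radius ≈ 12 mm, apex at z ≈ 30 mm (dimensions read to the nearest mm from the axis ticks). For the STL, each face is triangulated and given an outward normal.

solid part
  facet normal 0.0000 0.0000 -1.0000
    outer loop
      vertex 9.3 23.7 0.0
      vertex 19.5 21.4 0.0
      vertex 24.0 12.0 0.0
    endloop
  endfacet
  facet normal 0.0000 0.0000 -1.0000
    outer loop
      vertex 1.2 17.2 0.0
      vertex 9.3 23.7 0.0
      vertex 24.0 12.0 0.0
    endloop
  endfacet
  facet normal 0.0000 0.0000 -1.0000
    outer loop
      vertex 1.2 6.8 0.0
      vertex 1.2 17.2 0.0
      vertex 24.0 12.0 0.0
    endloop
  endfacet
  facet normal 0.0000 0.0000 -1.0000
    outer loop
      vertex 9.3 0.3 0.0
      vertex 1.2 6.8 0.0
      vertex 24.0 12.0 0.0
    endloop
  endfacet
  facet normal 0.0000 0.0000 -1.0000
    outer loop
      vertex 19.5 2.6 0.0
      vertex 9.3 0.3 0.0
      vertex 24.0 12.0 0.0
    endloop
  endfacet
  facet normal 0.8484 0.4062 0.3394
    outer loop
      vertex 24.0 12.0 0.0
      vertex 19.5 21.4 0.0
      vertex 12.0 12.0 30.0
    endloop
  endfacet
  facet normal 0.2069 0.9177 0.3393
    outer loop
      vertex 19.5 21.4 0.0
      vertex 9.3 23.7 0.0
      vertex 12.0 12.0 30.0
    endloop
  endfacet
  facet normal -0.5888 0.7337 0.3391
    outer loop
      vertex 9.3 23.7 0.0
      vertex 1.2 17.2 0.0
      vertex 12.0 12.0 30.0
    endloop
  endfacet
  facet normal -0.9409 0.0000 0.3387
    outer loop
      vertex 1.2 17.2 0.0
      vertex 1.2 6.8 0.0
      vertex 12.0 12.0 30.0
    endloop
  endfacet
  facet normal -0.5888 -0.7337 0.3391
    outer loop
      vertex 1.2 6.8 0.0
      vertex 9.3 0.3 0.0
      vertex 12.0 12.0 30.0
    endloop
  endfacet
  facet normal 0.2069 -0.9177 0.3393
    outer loop
      vertex 9.3 0.3 0.0
      vertex 19.5 2.6 0.0
      vertex 12.0 12.0 30.0
    endloop
  endfacet
  facet normal 0.8484 -0.4062 0.3394
    outer loop
      vertex 19.5 2.6 0.0
      vertex 24.0 12.0 0.0
      vertex 12.0 12.0 30.0
    endloop
  endfacet
endsolid part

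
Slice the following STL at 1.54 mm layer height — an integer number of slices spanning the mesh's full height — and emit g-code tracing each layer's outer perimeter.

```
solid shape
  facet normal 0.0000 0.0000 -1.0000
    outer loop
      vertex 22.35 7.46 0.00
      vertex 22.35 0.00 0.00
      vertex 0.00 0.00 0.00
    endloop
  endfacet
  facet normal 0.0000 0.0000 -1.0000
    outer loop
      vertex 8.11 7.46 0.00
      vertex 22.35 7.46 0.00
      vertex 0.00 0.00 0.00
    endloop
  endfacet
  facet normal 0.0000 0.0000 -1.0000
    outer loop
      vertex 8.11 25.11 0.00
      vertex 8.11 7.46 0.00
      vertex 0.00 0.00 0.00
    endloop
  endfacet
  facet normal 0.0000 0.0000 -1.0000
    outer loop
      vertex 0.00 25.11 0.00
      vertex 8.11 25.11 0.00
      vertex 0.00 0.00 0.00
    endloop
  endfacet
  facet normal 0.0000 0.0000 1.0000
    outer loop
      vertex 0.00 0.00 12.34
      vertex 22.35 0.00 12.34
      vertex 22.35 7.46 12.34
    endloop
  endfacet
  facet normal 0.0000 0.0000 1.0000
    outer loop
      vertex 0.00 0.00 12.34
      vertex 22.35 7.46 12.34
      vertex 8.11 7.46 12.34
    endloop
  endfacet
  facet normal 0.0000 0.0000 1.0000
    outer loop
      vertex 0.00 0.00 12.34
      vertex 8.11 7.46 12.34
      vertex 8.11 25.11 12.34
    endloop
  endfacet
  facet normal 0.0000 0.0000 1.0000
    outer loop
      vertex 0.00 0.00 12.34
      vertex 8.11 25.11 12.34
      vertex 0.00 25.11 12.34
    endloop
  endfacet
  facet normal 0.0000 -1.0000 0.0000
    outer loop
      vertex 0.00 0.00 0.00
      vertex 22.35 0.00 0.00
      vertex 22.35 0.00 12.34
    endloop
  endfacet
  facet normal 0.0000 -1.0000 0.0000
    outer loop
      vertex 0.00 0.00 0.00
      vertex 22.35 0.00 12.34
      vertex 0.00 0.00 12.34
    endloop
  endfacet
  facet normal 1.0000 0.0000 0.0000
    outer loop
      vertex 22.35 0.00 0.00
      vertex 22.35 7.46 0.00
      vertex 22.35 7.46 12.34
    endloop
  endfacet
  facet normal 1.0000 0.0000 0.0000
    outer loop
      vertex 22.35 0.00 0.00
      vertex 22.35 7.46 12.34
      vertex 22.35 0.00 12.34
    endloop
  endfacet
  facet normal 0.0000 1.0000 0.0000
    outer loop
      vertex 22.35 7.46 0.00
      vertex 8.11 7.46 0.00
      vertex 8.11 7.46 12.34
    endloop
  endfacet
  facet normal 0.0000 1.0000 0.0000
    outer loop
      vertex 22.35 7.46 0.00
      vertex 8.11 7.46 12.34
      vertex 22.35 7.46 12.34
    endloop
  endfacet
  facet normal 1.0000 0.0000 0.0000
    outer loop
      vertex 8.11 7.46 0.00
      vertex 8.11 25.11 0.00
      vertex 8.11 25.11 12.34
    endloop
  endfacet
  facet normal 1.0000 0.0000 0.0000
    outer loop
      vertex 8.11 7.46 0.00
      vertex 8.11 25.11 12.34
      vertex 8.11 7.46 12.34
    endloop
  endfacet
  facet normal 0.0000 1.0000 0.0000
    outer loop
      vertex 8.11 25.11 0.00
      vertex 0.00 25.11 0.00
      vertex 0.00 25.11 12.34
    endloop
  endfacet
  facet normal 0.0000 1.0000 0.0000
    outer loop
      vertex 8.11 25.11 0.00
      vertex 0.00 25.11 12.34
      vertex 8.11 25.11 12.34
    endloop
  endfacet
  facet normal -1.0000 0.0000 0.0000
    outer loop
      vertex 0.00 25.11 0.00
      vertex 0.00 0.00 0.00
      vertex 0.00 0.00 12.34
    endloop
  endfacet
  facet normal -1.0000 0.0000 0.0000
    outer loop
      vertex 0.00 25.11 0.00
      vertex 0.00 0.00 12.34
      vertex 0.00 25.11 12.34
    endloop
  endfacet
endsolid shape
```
; perimeter-only toolpath
G21 ; units = mm
G90 ; absolute positioning
G28 ; home
; layer 1
G0 Z1.54
G0 X0.00 Y0.00
G1 X22.35 Y0.00
G1 X22.35 Y7.46
G1 X8.11 Y7.46
G1 X8.11 Y25.11
G1 X0.00 Y25.11
G1 X0.00 Y0.00
; layer 2
G0 Z3.08
G0 X0.00 Y0.00
G1 X22.35 Y0.00
G1 X22.35 Y7.46
G1 X8.11 Y7.46
G1 X8.11 Y25.11
G1 X0.00 Y25.11
G1 X0.00 Y0.00
; layer 3
G0 Z4.63
G0 X0.00 Y0.00
G1 X22.35 Y0.00
G1 X22.35 Y7.46
G1 X8.11 Y7.46
G1 X8.11 Y25.11
G1 X0.00 Y25.11
G1 X0.00 Y0.00
; layer 4
G0 Z6.17
G0 X0.00 Y0.00
G1 X22.35 Y0.00
G1 X22.35 Y7.46
G1 X8.11 Y7.46
G1 X8.11 Y25.11
G1 X0.00 Y25.11
G1 X0.00 Y0.00
; layer 5
G0 Z7.71
G0 X0.00 Y0.00
G1 X22.35 Y0.00
G1 X22.35 Y7.46
G1 X8.11 Y7.46
G1 X8.11 Y25.11
G1 X0.00 Y25.11
G1 X0.00 Y0.00
; layer 6
G0 Z9.25
G0 X0.00 Y0.00
G1 X22.35 Y0.00
G1 X22.35 Y7.46
G1 X8.11 Y7.46
G1 X8.11 Y25.11
G1 X0.00 Y25.11
G1 X0.00 Y0.00
; layer 7
G0 Z10.80
G0 X0.00 Y0.00
G1 X22.35 Y0.00
G1 X22.35 Y7.46
G1 X8.11 Y7.46
G1 X8.11 Y25.11
G1 X0.00 Y25.11
G1 X0.00 Y0.00
; layer 8
G0 Z12.34
G0 X0.00 Y0.00
G1 X22.35 Y0.00
G1 X22.35 Y7.46
G1 X8.11 Y7.46
G1 X8.11 Y25.11
G1 X0.00 Y25.11
G1 X0.00 Y0.00
M2 ; end

The solid is an L-shaped prism: outer 22.4 × 25.1 mm, arm thicknesses ≈ 7.46 mm (horizontal) and 8.11 mm (vertical), extruded 12.3 mm in z. Slicing at Δz = 1.54 mm — 8 equal slices spanning the solid's height, so layer i sits at z = i·h/8 — gives 8 non-empty perimeters. Each is a 6-segment closed polygon; G0 lifts to the layer z and rapids to the start vertex, then G1 traces the edges.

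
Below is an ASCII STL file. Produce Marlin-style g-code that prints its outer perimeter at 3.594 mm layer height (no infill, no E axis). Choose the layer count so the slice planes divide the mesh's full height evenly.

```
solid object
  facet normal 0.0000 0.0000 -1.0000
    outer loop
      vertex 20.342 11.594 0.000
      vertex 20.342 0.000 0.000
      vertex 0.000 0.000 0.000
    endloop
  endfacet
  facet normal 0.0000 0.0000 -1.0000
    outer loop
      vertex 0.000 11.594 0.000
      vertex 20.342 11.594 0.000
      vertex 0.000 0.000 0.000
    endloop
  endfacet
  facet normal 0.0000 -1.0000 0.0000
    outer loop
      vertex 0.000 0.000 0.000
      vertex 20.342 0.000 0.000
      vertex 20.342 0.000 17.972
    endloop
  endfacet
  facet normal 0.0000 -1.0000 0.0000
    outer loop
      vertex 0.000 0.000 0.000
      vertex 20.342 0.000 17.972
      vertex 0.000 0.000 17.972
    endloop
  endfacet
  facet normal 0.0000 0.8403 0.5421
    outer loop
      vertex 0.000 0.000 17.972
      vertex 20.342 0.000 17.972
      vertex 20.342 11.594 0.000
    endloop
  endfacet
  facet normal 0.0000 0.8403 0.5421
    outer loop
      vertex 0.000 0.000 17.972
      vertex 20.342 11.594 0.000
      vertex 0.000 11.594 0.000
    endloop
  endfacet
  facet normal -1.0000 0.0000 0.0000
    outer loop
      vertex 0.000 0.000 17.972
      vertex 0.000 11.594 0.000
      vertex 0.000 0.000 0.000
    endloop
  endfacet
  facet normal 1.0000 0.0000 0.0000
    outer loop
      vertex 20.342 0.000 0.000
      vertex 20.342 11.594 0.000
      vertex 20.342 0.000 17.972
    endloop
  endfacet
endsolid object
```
; perimeter-only toolpath
G21 ; units = mm
G90 ; absolute positioning
G28 ; home
; layer 1
G0 Z3.594
G0 X0.000 Y0.000
G1 X20.342 Y0.000
G1 X20.342 Y9.275
G1 X0.000 Y9.275
G1 X0.000 Y0.000
; layer 2
G0 Z7.189
G0 X0.000 Y0.000
G1 X20.342 Y0.000
G1 X20.342 Y6.956
G1 X0.000 Y6.956
G1 X0.000 Y0.000
; layer 3
G0 Z10.783
G0 X0.000 Y0.000
G1 X20.342 Y0.000
G1 X20.342 Y4.638
G1 X0.000 Y4.638
G1 X0.000 Y0.000
; layer 4
G0 Z14.378
G0 X0.000 Y0.000
G1 X20.342 Y0.000
G1 X20.342 Y2.319
G1 X0.000 Y2.319
G1 X0.000 Y0.000
M2 ; end

The solid is a wedge (ramp): 20.3 × 11.6 mm base, rising to 18 mm along the y=0 edge and sloping linearly to z=0 at y=11.6. Slicing at Δz = 3.594 mm — 5 equal slices spanning the solid's height, so layer i sits at z = i·h/5 — gives 4 non-empty perimeters. Each is a 4-segment closed polygon; G0 lifts to the layer z and rapids to the start vertex, then G1 traces the edges. The cross-section shrinks linearly with z (the slice at the apex is degenerate and omitted).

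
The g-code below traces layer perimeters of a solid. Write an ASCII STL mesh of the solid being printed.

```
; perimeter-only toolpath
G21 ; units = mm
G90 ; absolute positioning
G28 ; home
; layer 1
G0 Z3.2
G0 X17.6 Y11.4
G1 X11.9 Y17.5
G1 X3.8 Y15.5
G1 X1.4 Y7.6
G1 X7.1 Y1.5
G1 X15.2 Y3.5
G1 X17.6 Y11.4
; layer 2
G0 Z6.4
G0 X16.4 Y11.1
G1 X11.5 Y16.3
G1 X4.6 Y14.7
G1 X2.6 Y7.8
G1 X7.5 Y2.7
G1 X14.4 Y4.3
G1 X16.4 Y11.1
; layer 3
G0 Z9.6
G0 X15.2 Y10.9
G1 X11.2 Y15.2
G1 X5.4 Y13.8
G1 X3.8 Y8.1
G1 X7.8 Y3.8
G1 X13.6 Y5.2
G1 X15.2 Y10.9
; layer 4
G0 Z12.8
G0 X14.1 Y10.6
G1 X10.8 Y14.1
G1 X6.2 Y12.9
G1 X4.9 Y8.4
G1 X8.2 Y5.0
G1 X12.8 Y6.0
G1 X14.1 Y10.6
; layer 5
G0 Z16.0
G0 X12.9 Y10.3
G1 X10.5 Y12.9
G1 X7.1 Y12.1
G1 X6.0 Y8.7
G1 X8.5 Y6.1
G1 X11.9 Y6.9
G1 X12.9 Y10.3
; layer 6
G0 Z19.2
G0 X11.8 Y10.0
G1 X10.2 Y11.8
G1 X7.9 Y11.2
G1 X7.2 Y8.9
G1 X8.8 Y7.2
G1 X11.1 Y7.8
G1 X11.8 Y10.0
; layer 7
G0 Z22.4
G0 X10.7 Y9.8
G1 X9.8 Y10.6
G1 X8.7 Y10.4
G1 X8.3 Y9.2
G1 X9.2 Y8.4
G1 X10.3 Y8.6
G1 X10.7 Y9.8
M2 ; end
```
solid part
  facet normal 0.0000 0.0000 -1.0000
    outer loop
      vertex 3.0 16.4 0.0
      vertex 12.2 18.6 0.0
      vertex 18.7 11.7 0.0
    endloop
  endfacet
  facet normal 0.0000 0.0000 -1.0000
    outer loop
      vertex 0.3 7.3 0.0
      vertex 3.0 16.4 0.0
      vertex 18.7 11.7 0.0
    endloop
  endfacet
  facet normal 0.0000 0.0000 -1.0000
    outer loop
      vertex 6.8 0.4 0.0
      vertex 0.3 7.3 0.0
      vertex 18.7 11.7 0.0
    endloop
  endfacet
  facet normal 0.0000 0.0000 -1.0000
    outer loop
      vertex 16.0 2.6 0.0
      vertex 6.8 0.4 0.0
      vertex 18.7 11.7 0.0
    endloop
  endfacet
  facet normal 0.6932 0.6530 0.3052
    outer loop
      vertex 18.7 11.7 0.0
      vertex 12.2 18.6 0.0
      vertex 9.5 9.5 25.6
    endloop
  endfacet
  facet normal -0.2214 0.9260 0.3058
    outer loop
      vertex 12.2 18.6 0.0
      vertex 3.0 16.4 0.0
      vertex 9.5 9.5 25.6
    endloop
  endfacet
  facet normal -0.9131 0.2709 0.3048
    outer loop
      vertex 3.0 16.4 0.0
      vertex 0.3 7.3 0.0
      vertex 9.5 9.5 25.6
    endloop
  endfacet
  facet normal -0.6932 -0.6530 0.3052
    outer loop
      vertex 0.3 7.3 0.0
      vertex 6.8 0.4 0.0
      vertex 9.5 9.5 25.6
    endloop
  endfacet
  facet normal 0.2214 -0.9260 0.3058
    outer loop
      vertex 6.8 0.4 0.0
      vertex 16.0 2.6 0.0
      vertex 9.5 9.5 25.6
    endloop
  endfacet
  facet normal 0.9131 -0.2709 0.3048
    outer loop
      vertex 16.0 2.6 0.0
      vertex 18.7 11.7 0.0
      vertex 9.5 9.5 25.6
    endloop
  endfacet
endsolid part

The G0 Z moves step by Δz≈3.2 mm. The G1 loops shrink linearly with z, so the solid tapers from its base footprint up to z≈25.6. Closing with a flat bottom cap and the tapered top and triangulating gives 10 facets — a regular 6-sided pyramid, base circumscribed radius ≈ 9.5 mm, apex at z ≈ 25.6 mm.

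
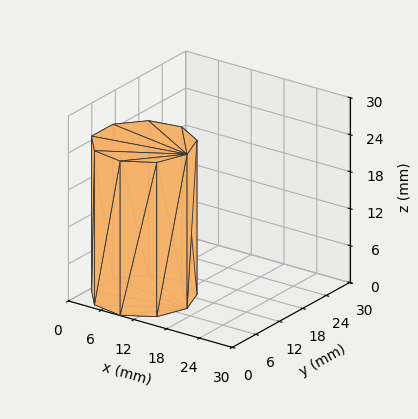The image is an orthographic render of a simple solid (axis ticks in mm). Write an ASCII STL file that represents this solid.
Reading the render: the shape is a regular 9-sided prism (a cylinder approximated with 9 flat sides), circumscribed radius ≈ 8 mm, height ≈ 25 mm (dimensions read to the nearest mm from the axis ticks). For the STL, each face is triangulated and given an outward normal.

solid part
  facet normal 0.0000 0.0000 -1.0000
    outer loop
      vertex 9.39 15.88 0.00
      vertex 14.13 13.14 0.00
      vertex 16.00 8.00 0.00
    endloop
  endfacet
  facet normal 0.0000 0.0000 -1.0000
    outer loop
      vertex 4.00 14.93 0.00
      vertex 9.39 15.88 0.00
      vertex 16.00 8.00 0.00
    endloop
  endfacet
  facet normal 0.0000 0.0000 -1.0000
    outer loop
      vertex 0.48 10.74 0.00
      vertex 4.00 14.93 0.00
      vertex 16.00 8.00 0.00
    endloop
  endfacet
  facet normal 0.0000 0.0000 -1.0000
    outer loop
      vertex 0.48 5.26 0.00
      vertex 0.48 10.74 0.00
      vertex 16.00 8.00 0.00
    endloop
  endfacet
  facet normal 0.0000 0.0000 -1.0000
    outer loop
      vertex 4.00 1.07 0.00
      vertex 0.48 5.26 0.00
      vertex 16.00 8.00 0.00
    endloop
  endfacet
  facet normal 0.0000 0.0000 -1.0000
    outer loop
      vertex 9.39 0.12 0.00
      vertex 4.00 1.07 0.00
      vertex 16.00 8.00 0.00
    endloop
  endfacet
  facet normal 0.0000 0.0000 -1.0000
    outer loop
      vertex 14.13 2.86 0.00
      vertex 9.39 0.12 0.00
      vertex 16.00 8.00 0.00
    endloop
  endfacet
  facet normal 0.0000 0.0000 1.0000
    outer loop
      vertex 16.00 8.00 25.00
      vertex 14.13 13.14 25.00
      vertex 9.39 15.88 25.00
    endloop
  endfacet
  facet normal 0.0000 0.0000 1.0000
    outer loop
      vertex 16.00 8.00 25.00
      vertex 9.39 15.88 25.00
      vertex 4.00 14.93 25.00
    endloop
  endfacet
  facet normal 0.0000 0.0000 1.0000
    outer loop
      vertex 16.00 8.00 25.00
      vertex 4.00 14.93 25.00
      vertex 0.48 10.74 25.00
    endloop
  endfacet
  facet normal 0.0000 0.0000 1.0000
    outer loop
      vertex 16.00 8.00 25.00
      vertex 0.48 10.74 25.00
      vertex 0.48 5.26 25.00
    endloop
  endfacet
  facet normal 0.0000 0.0000 1.0000
    outer loop
      vertex 16.00 8.00 25.00
      vertex 0.48 5.26 25.00
      vertex 4.00 1.07 25.00
    endloop
  endfacet
  facet normal 0.0000 0.0000 1.0000
    outer loop
      vertex 16.00 8.00 25.00
      vertex 4.00 1.07 25.00
      vertex 9.39 0.12 25.00
    endloop
  endfacet
  facet normal 0.0000 0.0000 1.0000
    outer loop
      vertex 16.00 8.00 25.00
      vertex 9.39 0.12 25.00
      vertex 14.13 2.86 25.00
    endloop
  endfacet
  facet normal 0.9397 0.3419 0.0000
    outer loop
      vertex 16.00 8.00 0.00
      vertex 14.13 13.14 0.00
      vertex 14.13 13.14 25.00
    endloop
  endfacet
  facet normal 0.9397 0.3419 0.0000
    outer loop
      vertex 16.00 8.00 0.00
      vertex 14.13 13.14 25.00
      vertex 16.00 8.00 25.00
    endloop
  endfacet
  facet normal 0.5005 0.8658 0.0000
    outer loop
      vertex 14.13 13.14 0.00
      vertex 9.39 15.88 0.00
      vertex 9.39 15.88 25.00
    endloop
  endfacet
  facet normal 0.5005 0.8658 0.0000
    outer loop
      vertex 14.13 13.14 0.00
      vertex 9.39 15.88 25.00
      vertex 14.13 13.14 25.00
    endloop
  endfacet
  facet normal -0.1736 0.9848 0.0000
    outer loop
      vertex 9.39 15.88 0.00
      vertex 4.00 14.93 0.00
      vertex 4.00 14.93 25.00
    endloop
  endfacet
  facet normal -0.1736 0.9848 0.0000
    outer loop
      vertex 9.39 15.88 0.00
      vertex 4.00 14.93 25.00
      vertex 9.39 15.88 25.00
    endloop
  endfacet
  facet normal -0.7657 0.6432 0.0000
    outer loop
      vertex 4.00 14.93 0.00
      vertex 0.48 10.74 0.00
      vertex 0.48 10.74 25.00
    endloop
  endfacet
  facet normal -0.7657 0.6432 0.0000
    outer loop
      vertex 4.00 14.93 0.00
      vertex 0.48 10.74 25.00
      vertex 4.00 14.93 25.00
    endloop
  endfacet
  facet normal -1.0000 0.0000 0.0000
    outer loop
      vertex 0.48 10.74 0.00
      vertex 0.48 5.26 0.00
      vertex 0.48 5.26 25.00
    endloop
  endfacet
  facet normal -1.0000 0.0000 0.0000
    outer loop
      vertex 0.48 10.74 0.00
      vertex 0.48 5.26 25.00
      vertex 0.48 10.74 25.00
    endloop
  endfacet
  facet normal -0.7657 -0.6432 0.0000
    outer loop
      vertex 0.48 5.26 0.00
      vertex 4.00 1.07 0.00
      vertex 4.00 1.07 25.00
    endloop
  endfacet
  facet normal -0.7657 -0.6432 0.0000
    outer loop
      vertex 0.48 5.26 0.00
      vertex 4.00 1.07 25.00
      vertex 0.48 5.26 25.00
    endloop
  endfacet
  facet normal -0.1736 -0.9848 0.0000
    outer loop
      vertex 4.00 1.07 0.00
      vertex 9.39 0.12 0.00
      vertex 9.39 0.12 25.00
    endloop
  endfacet
  facet normal -0.1736 -0.9848 0.0000
    outer loop
      vertex 4.00 1.07 0.00
      vertex 9.39 0.12 25.00
      vertex 4.00 1.07 25.00
    endloop
  endfacet
  facet normal 0.5005 -0.8658 0.0000
    outer loop
      vertex 9.39 0.12 0.00
      vertex 14.13 2.86 0.00
      vertex 14.13 2.86 25.00
    endloop
  endfacet
  facet normal 0.5005 -0.8658 0.0000
    outer loop
      vertex 9.39 0.12 0.00
      vertex 14.13 2.86 25.00
      vertex 9.39 0.12 25.00
    endloop
  endfacet
  facet normal 0.9397 -0.3419 0.0000
    outer loop
      vertex 14.13 2.86 0.00
      vertex 16.00 8.00 0.00
      vertex 16.00 8.00 25.00
    endloop
  endfacet
  facet normal 0.9397 -0.3419 0.0000
    outer loop
      vertex 14.13 2.86 0.00
      vertex 16.00 8.00 25.00
      vertex 14.13 2.86 25.00
    endloop
  endfacet
endsolid part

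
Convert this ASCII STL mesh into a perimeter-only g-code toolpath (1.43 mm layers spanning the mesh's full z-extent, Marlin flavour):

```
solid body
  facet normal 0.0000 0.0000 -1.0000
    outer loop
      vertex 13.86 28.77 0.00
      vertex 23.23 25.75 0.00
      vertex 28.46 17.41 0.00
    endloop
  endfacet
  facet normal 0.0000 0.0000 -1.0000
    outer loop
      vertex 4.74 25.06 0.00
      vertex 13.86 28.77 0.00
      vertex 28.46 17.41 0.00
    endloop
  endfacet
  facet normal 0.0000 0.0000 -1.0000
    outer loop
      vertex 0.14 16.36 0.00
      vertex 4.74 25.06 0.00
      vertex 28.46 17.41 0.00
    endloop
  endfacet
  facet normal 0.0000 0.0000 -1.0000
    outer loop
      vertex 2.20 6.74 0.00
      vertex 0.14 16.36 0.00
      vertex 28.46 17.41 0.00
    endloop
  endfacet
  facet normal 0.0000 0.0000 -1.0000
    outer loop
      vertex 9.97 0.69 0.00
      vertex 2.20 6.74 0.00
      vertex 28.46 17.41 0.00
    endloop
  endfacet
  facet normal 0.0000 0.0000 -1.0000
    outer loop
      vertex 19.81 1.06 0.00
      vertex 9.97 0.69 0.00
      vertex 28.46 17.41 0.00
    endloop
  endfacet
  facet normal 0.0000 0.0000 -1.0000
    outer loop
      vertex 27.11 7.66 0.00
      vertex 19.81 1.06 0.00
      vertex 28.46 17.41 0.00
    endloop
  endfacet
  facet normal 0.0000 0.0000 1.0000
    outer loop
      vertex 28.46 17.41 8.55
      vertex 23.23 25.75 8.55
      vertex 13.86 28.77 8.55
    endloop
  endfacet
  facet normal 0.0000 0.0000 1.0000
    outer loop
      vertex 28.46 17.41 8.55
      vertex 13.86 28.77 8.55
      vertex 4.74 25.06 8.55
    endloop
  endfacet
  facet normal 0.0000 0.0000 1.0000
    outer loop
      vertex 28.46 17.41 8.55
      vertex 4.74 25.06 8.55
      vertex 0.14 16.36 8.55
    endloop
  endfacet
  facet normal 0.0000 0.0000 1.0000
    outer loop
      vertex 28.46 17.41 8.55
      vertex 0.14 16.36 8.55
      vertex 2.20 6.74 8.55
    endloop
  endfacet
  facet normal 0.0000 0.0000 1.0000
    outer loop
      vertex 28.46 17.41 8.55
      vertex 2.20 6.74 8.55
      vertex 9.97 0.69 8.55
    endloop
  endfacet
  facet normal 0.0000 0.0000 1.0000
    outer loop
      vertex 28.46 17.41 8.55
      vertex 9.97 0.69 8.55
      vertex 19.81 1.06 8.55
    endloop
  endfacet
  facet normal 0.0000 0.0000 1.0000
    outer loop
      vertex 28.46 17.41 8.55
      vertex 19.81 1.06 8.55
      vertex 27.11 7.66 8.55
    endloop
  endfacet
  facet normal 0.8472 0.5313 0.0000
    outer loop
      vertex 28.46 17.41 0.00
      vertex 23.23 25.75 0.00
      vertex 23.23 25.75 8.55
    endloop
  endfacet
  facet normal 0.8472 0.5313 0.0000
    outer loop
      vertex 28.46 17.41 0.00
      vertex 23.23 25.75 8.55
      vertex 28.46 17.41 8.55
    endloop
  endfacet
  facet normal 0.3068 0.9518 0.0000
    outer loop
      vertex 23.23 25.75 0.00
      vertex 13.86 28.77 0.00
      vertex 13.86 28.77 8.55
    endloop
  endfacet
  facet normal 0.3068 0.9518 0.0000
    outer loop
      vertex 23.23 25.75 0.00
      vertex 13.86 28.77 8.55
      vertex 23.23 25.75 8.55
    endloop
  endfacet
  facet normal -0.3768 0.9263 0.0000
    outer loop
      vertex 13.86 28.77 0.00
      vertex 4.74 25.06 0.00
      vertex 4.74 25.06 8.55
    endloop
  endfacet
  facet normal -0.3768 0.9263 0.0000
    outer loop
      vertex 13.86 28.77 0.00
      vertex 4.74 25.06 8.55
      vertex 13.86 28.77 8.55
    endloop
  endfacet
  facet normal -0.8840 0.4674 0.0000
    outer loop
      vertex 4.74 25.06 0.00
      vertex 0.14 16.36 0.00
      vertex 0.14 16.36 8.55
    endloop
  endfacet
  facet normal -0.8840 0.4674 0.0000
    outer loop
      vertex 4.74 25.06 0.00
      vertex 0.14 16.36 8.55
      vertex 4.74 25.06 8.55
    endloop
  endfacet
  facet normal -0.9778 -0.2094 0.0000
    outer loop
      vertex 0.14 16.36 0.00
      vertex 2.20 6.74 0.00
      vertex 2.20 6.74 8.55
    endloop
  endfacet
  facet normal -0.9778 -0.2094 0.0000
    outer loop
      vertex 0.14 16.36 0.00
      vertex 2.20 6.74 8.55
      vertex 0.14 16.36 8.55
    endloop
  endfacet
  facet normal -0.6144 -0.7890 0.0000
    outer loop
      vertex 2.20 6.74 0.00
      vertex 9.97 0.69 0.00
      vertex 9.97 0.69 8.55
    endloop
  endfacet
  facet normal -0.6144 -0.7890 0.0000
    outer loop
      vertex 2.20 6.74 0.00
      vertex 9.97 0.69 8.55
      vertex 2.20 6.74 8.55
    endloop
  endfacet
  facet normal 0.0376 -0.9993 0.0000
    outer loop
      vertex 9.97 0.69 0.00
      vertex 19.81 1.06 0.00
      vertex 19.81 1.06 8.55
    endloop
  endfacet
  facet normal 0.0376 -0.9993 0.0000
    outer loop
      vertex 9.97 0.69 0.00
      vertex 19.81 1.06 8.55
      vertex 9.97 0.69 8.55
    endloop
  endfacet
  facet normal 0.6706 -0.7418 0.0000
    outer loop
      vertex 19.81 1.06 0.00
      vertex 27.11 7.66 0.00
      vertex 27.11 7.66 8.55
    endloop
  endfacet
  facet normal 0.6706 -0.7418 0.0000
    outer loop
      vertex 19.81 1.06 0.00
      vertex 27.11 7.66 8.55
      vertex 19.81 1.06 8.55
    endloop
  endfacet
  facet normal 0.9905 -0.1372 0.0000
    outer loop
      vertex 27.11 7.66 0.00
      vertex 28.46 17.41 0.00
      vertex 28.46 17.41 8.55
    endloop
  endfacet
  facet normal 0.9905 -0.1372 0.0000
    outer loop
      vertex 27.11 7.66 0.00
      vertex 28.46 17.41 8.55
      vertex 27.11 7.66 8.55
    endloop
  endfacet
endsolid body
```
; perimeter-only toolpath
G21 ; units = mm
G90 ; absolute positioning
G28 ; home
; layer 1
G0 Z1.43
G0 X28.46 Y17.41
G1 X23.23 Y25.75
G1 X13.86 Y28.77
G1 X4.74 Y25.06
G1 X0.14 Y16.36
G1 X2.20 Y6.74
G1 X9.97 Y0.69
G1 X19.81 Y1.06
G1 X27.11 Y7.66
G1 X28.46 Y17.41
; layer 2
G0 Z2.85
G0 X28.46 Y17.41
G1 X23.23 Y25.75
G1 X13.86 Y28.77
G1 X4.74 Y25.06
G1 X0.14 Y16.36
G1 X2.20 Y6.74
G1 X9.97 Y0.69
G1 X19.81 Y1.06
G1 X27.11 Y7.66
G1 X28.46 Y17.41
; layer 3
G0 Z4.28
G0 X28.46 Y17.41
G1 X23.23 Y25.75
G1 X13.86 Y28.77
G1 X4.74 Y25.06
G1 X0.14 Y16.36
G1 X2.20 Y6.74
G1 X9.97 Y0.69
G1 X19.81 Y1.06
G1 X27.11 Y7.66
G1 X28.46 Y17.41
; layer 4
G0 Z5.70
G0 X28.46 Y17.41
G1 X23.23 Y25.75
G1 X13.86 Y28.77
G1 X4.74 Y25.06
G1 X0.14 Y16.36
G1 X2.20 Y6.74
G1 X9.97 Y0.69
G1 X19.81 Y1.06
G1 X27.11 Y7.66
G1 X28.46 Y17.41
; layer 5
G0 Z7.12
G0 X28.46 Y17.41
G1 X23.23 Y25.75
G1 X13.86 Y28.77
G1 X4.74 Y25.06
G1 X0.14 Y16.36
G1 X2.20 Y6.74
G1 X9.97 Y0.69
G1 X19.81 Y1.06
G1 X27.11 Y7.66
G1 X28.46 Y17.41
; layer 6
G0 Z8.55
G0 X28.46 Y17.41
G1 X23.23 Y25.75
G1 X13.86 Y28.77
G1 X4.74 Y25.06
G1 X0.14 Y16.36
G1 X2.20 Y6.74
G1 X9.97 Y0.69
G1 X19.81 Y1.06
G1 X27.11 Y7.66
G1 X28.46 Y17.41
M2 ; end

The solid is a regular 9-sided prism (a cylinder approximated with 9 flat sides), circumscribed radius ≈ 14.4 mm, height ≈ 8.55 mm. Slicing at Δz = 1.43 mm — 6 equal slices spanning the solid's height, so layer i sits at z = i·h/6 — gives 6 non-empty perimeters. Each is a 9-segment closed polygon; G0 lifts to the layer z and rapids to the start vertex, then G1 traces the edges.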